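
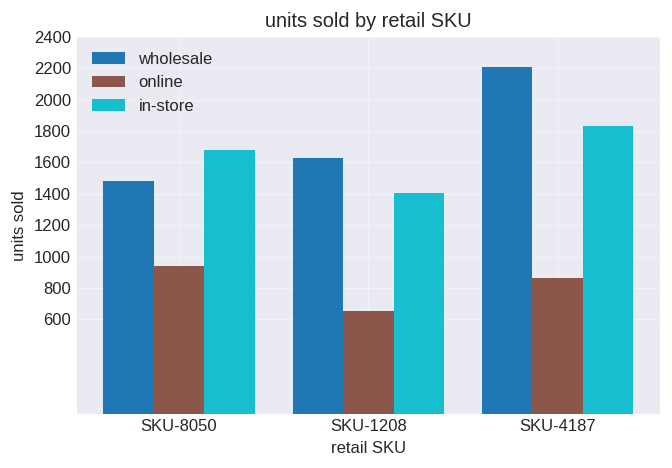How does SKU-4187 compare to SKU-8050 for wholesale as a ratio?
≈ 1.57×

SKU-4187 ≈ 2200, SKU-8050 ≈ 1400; 2200/1400 ≈ 1.57.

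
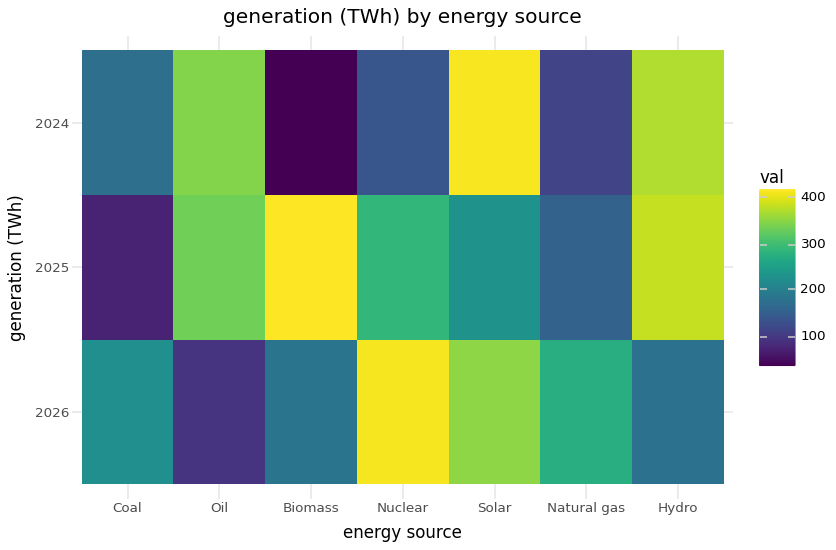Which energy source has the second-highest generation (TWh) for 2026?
Solar

Top 3 for 2026: Nuclear ≈ 400, Solar ≈ 350, Natural gas ≈ 250.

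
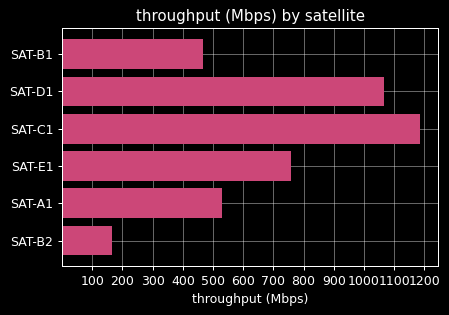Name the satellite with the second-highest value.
SAT-D1

Top 3: SAT-C1 ≈ 1200, SAT-D1 ≈ 1100, SAT-E1 ≈ 800.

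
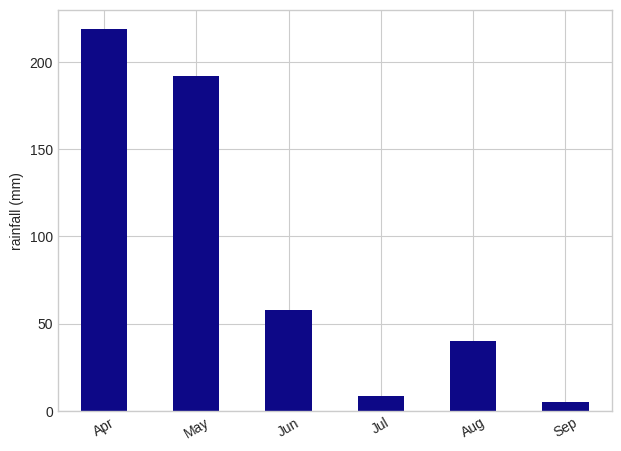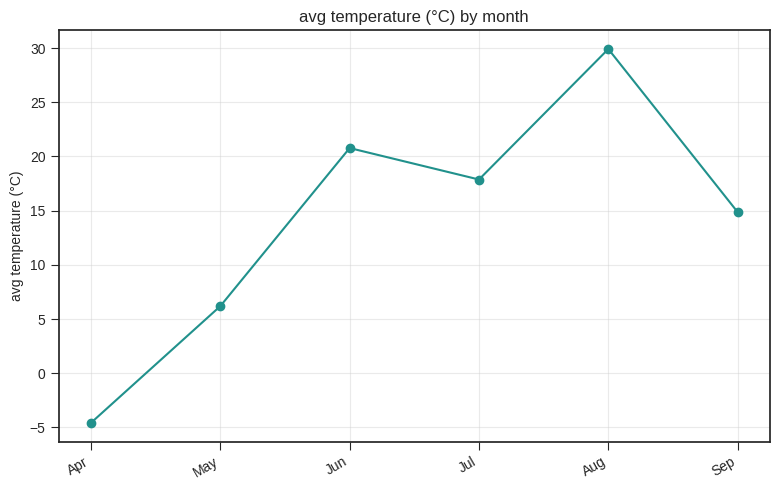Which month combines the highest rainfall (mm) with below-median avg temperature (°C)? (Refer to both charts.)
Apr

Chart 2 median avg temperature (°C) ≈ 15; below-median months: Apr, May, Sep. Among those, Apr has the highest rainfall (mm) (≈ 225).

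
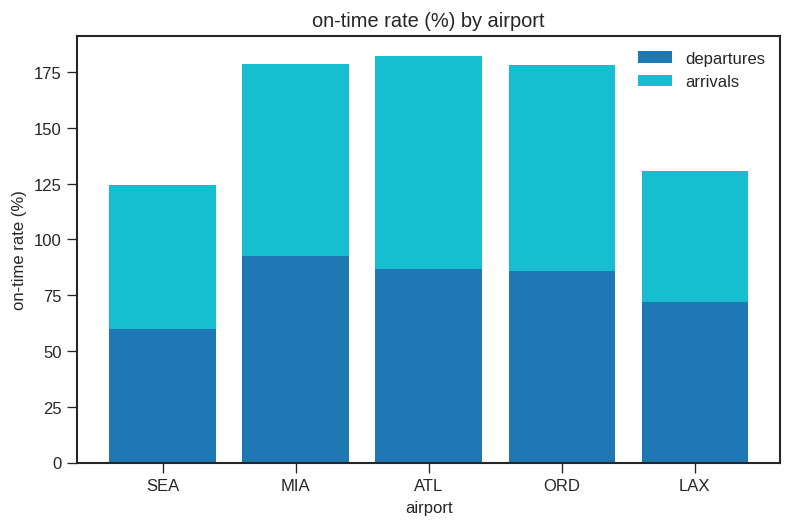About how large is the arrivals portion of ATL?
arrivals top ≈ 180, bottom ≈ 80; segment ≈ 100.

≈ 100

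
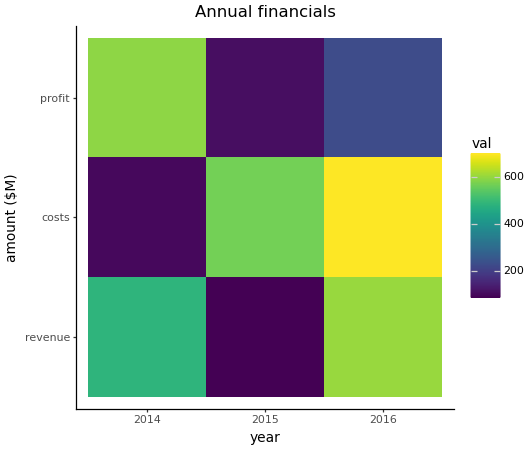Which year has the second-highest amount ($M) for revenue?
Top 3 for revenue: 2016 ≈ 600, 2014 ≈ 500, 2015 ≈ 100.

2014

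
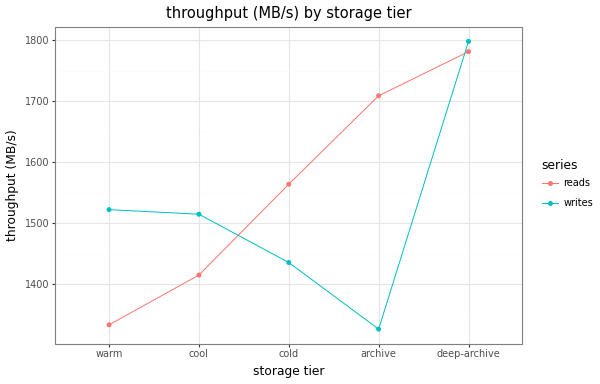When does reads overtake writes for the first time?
cool: reads ≈ 1400 vs writes ≈ 1500 (not yet); cold: reads ≈ 1550 vs writes ≈ 1450 (first crossover).

cold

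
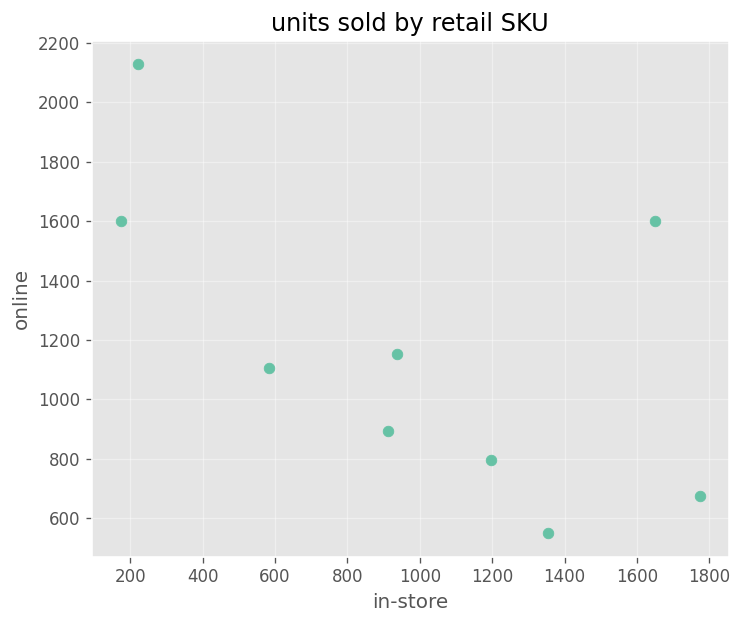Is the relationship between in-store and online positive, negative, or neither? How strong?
Points are negatively correlated; moderate (|r| ≈ 0.6).

negative, moderate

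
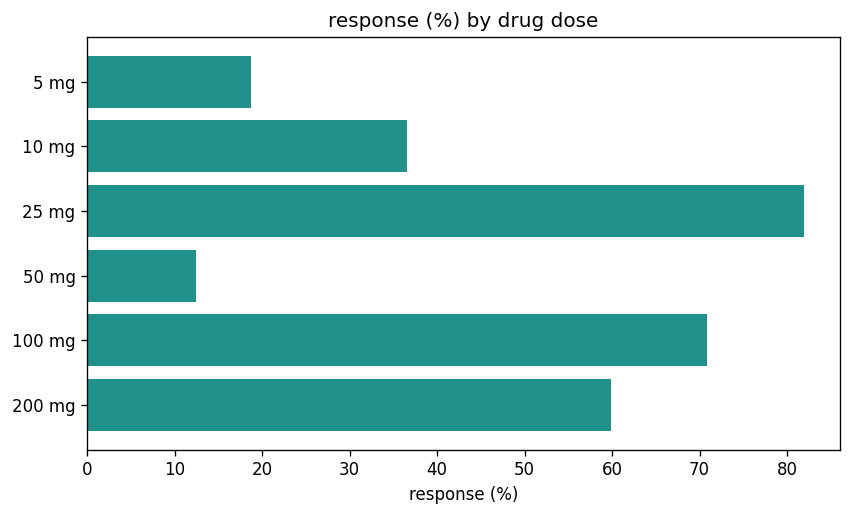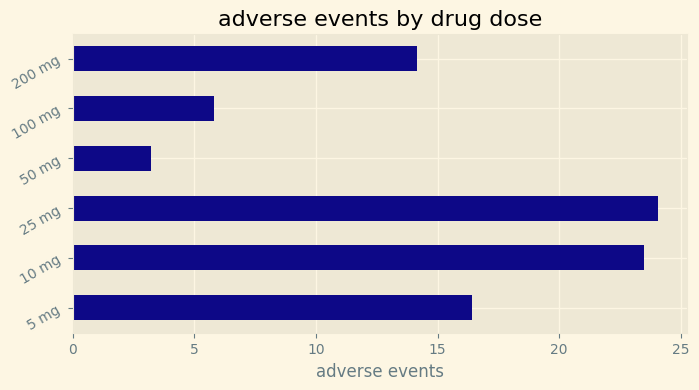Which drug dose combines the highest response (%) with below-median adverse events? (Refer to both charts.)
100 mg

Chart 2 median adverse events ≈ 15; below-median drug doses: 50 mg, 100 mg, 200 mg. Among those, 100 mg has the highest response (%) (≈ 70).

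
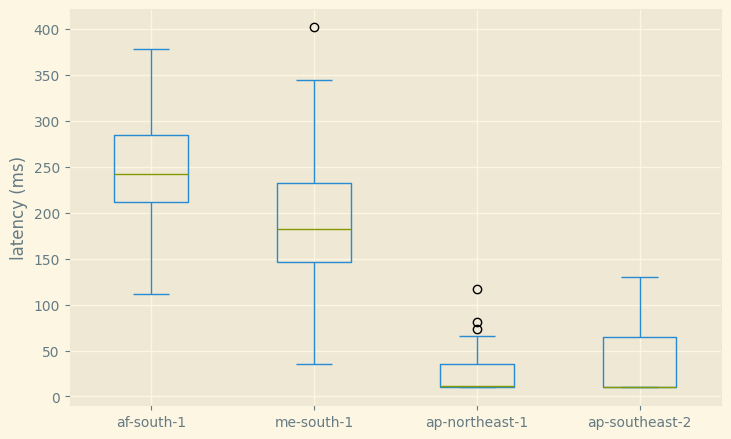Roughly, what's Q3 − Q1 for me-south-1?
≈ 100

Q3 ≈ 240, Q1 ≈ 140; IQR ≈ 100.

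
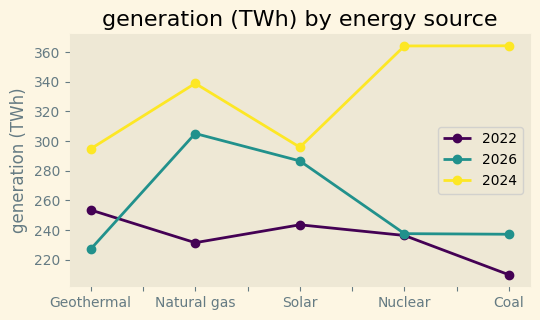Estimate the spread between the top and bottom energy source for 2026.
≈ 80

Max Natural gas ≈ 300, min Geothermal ≈ 220; range ≈ 80.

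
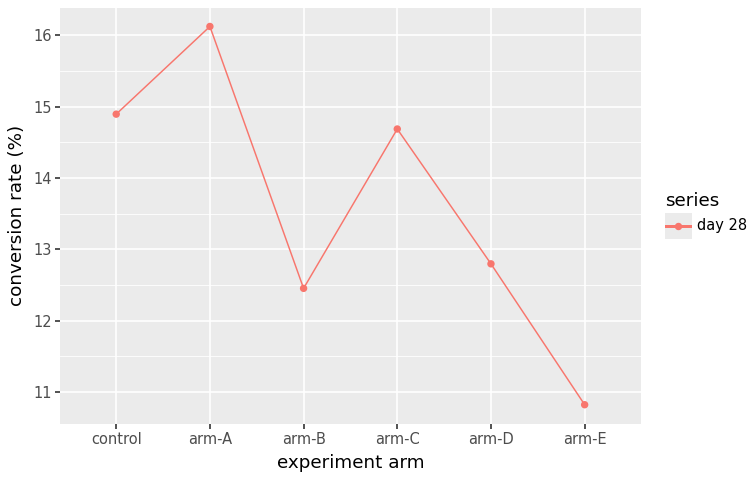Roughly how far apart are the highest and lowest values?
Max arm-A ≈ 16.0, min arm-E ≈ 11.0; range ≈ 5.0.

≈ 5.0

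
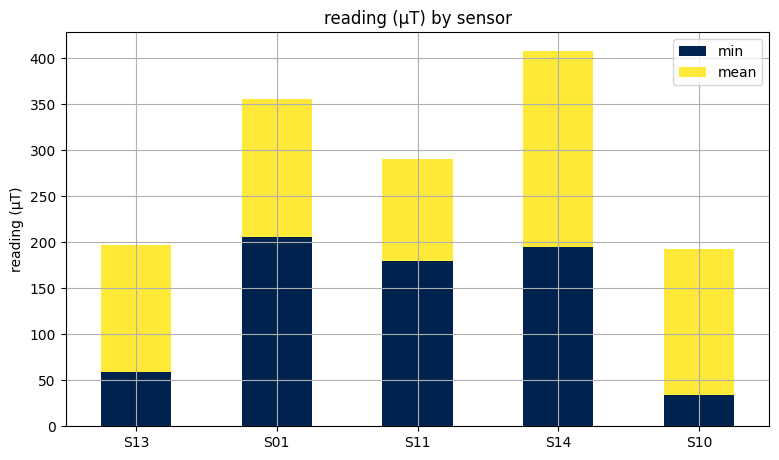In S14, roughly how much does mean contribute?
≈ 200

mean top ≈ 400, bottom ≈ 200; segment ≈ 200.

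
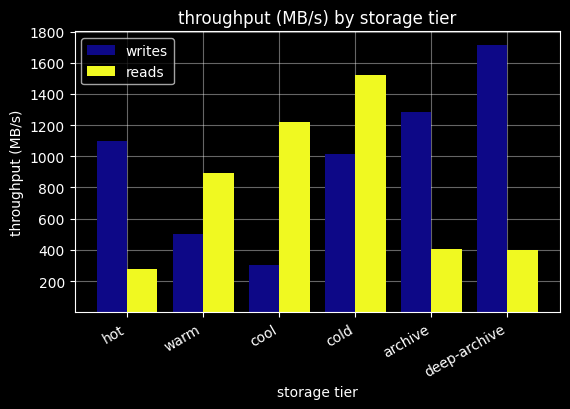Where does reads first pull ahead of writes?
warm

hot: reads ≈ 200 vs writes ≈ 1200 (not yet); warm: reads ≈ 800 vs writes ≈ 400 (first crossover).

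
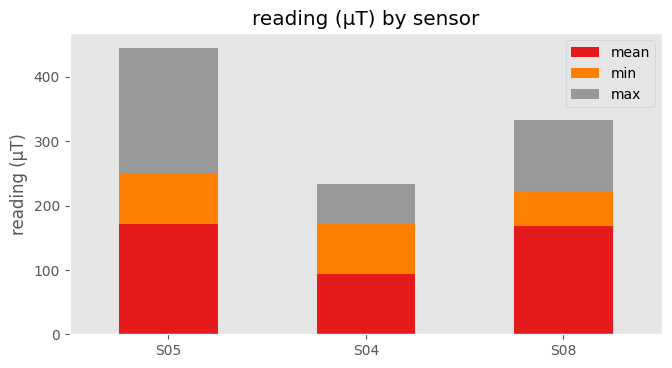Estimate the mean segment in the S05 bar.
≈ 150

mean top ≈ 150, bottom ≈ 0; segment ≈ 150.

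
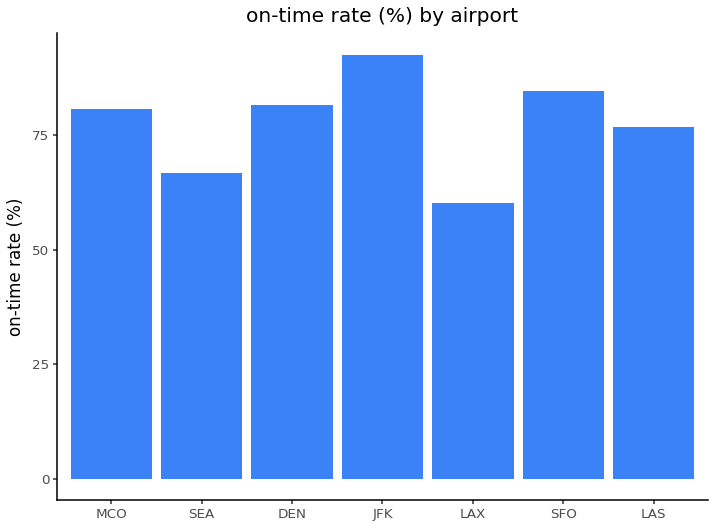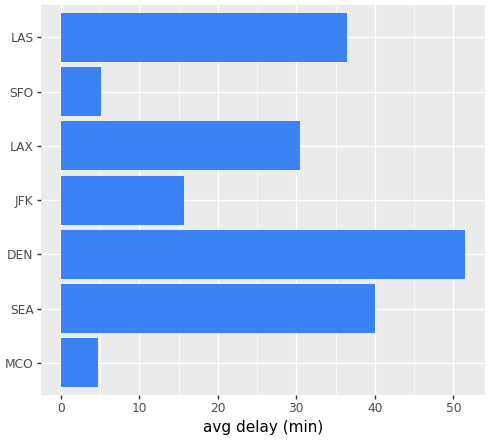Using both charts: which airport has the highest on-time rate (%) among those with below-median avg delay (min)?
Chart 2 median avg delay (min) ≈ 30; below-median airports: MCO, JFK, SFO. Among those, JFK has the highest on-time rate (%) (≈ 90).

JFK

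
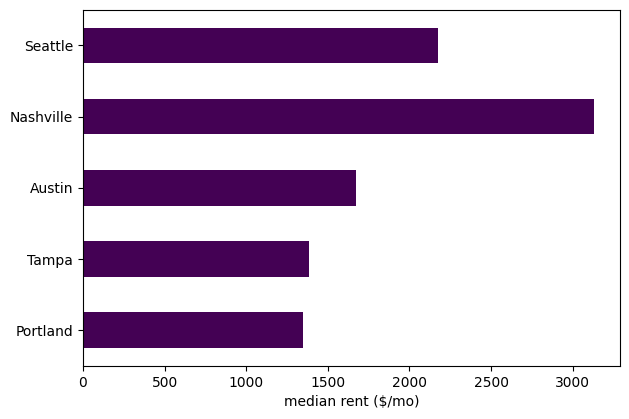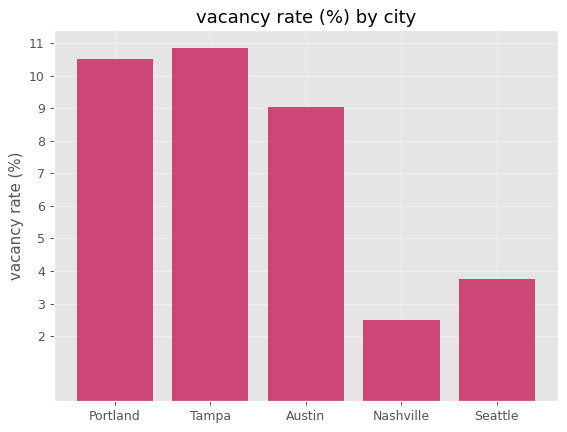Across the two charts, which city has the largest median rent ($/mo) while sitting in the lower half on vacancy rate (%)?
Nashville

Chart 2 median vacancy rate (%) ≈ 9; below-median cities: Nashville, Seattle. Among those, Nashville has the highest median rent ($/mo) (≈ 3000).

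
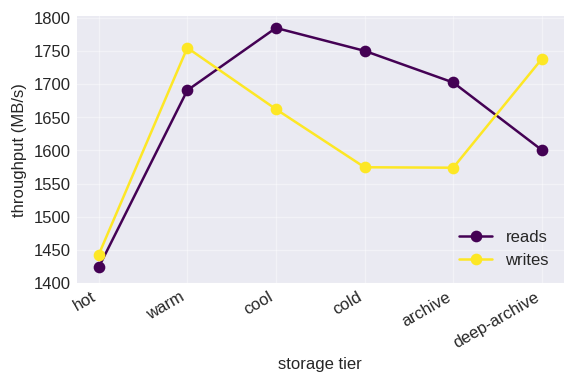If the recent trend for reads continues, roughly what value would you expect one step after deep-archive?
Last three: 1750, 1700, 1600 → slope ≈ -75/step → next ≈ 1525.

≈ 1525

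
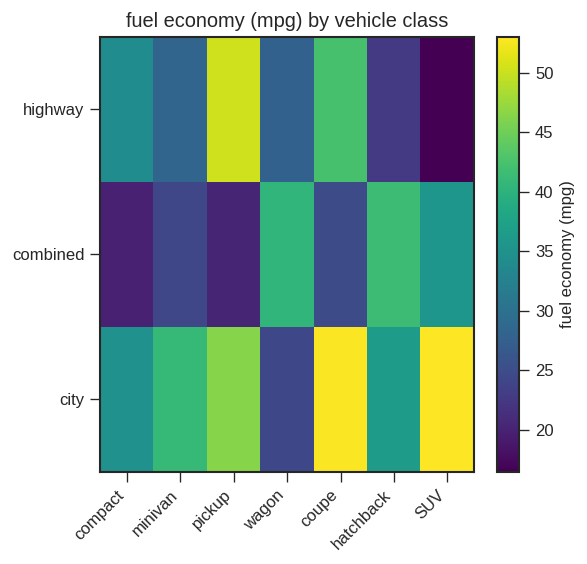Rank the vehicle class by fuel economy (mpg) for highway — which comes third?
Top 4 for highway: pickup ≈ 50, coupe ≈ 40, compact ≈ 35, minivan ≈ 30.

compact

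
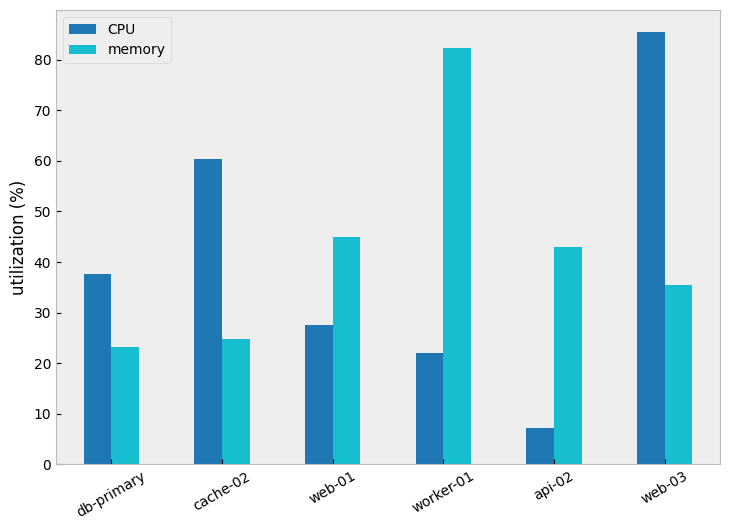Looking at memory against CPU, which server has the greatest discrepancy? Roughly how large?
worker-01, ≈ 60 %

worker-01: memory ≈ 80, CPU ≈ 20 → gap ≈ 60. Next-largest (web-03) is only ≈ 50.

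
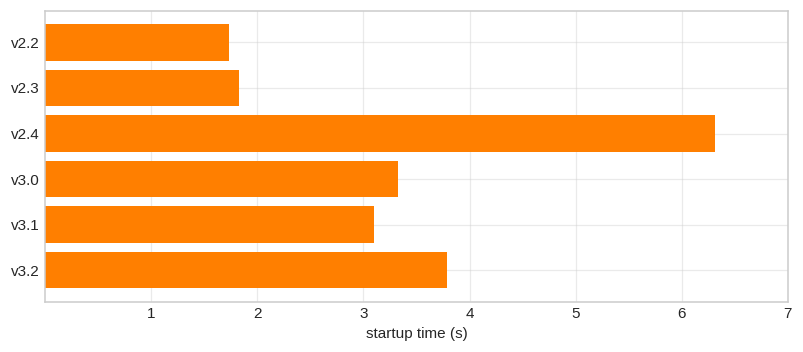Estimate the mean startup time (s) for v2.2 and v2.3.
(2 + 2) / 2 ≈ 2.

≈ 2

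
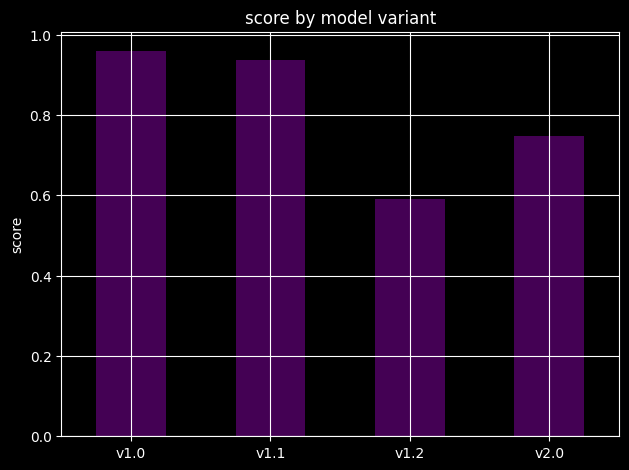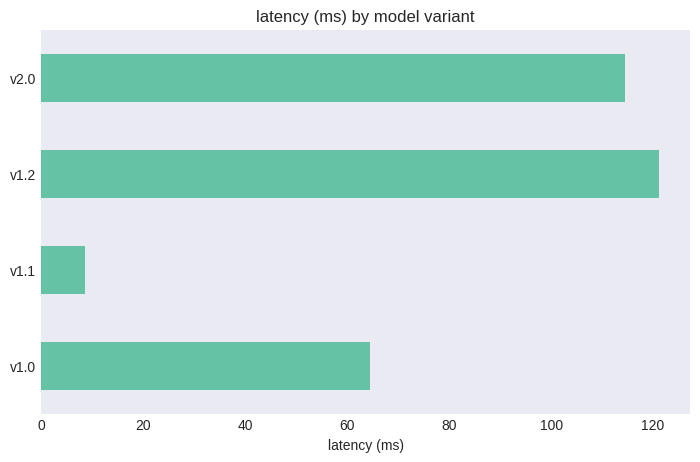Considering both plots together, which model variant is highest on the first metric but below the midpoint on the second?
v1.0

Chart 2 median latency (ms) ≈ 80; below-median model variants: v1.0, v1.1. Among those, v1.0 has the highest score (≈ 1).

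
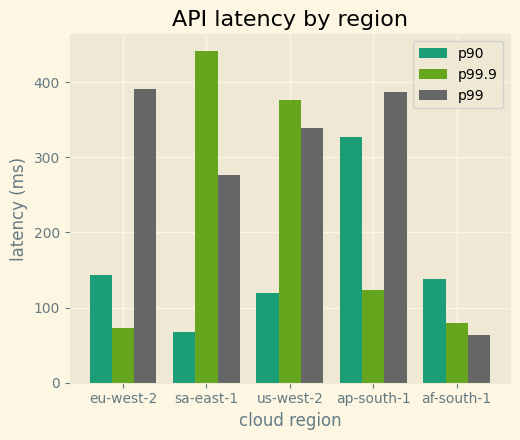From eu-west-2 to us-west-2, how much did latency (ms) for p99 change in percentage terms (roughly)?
≈ -12.5%

eu-west-2 ≈ 400, us-west-2 ≈ 350; (350 − 400) / 400 ≈ -12.5%.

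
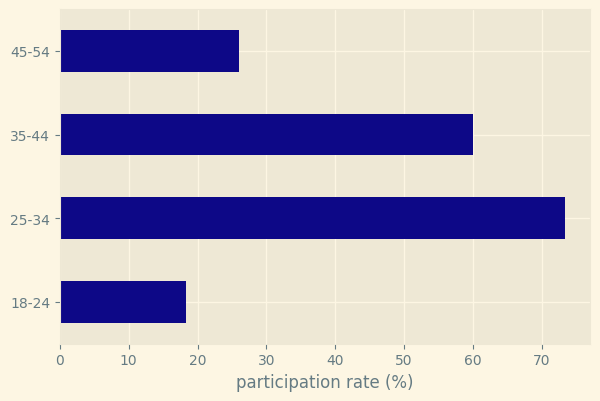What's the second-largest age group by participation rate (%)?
Top 3: 25-34 ≈ 70, 35-44 ≈ 60, 45-54 ≈ 30.

35-44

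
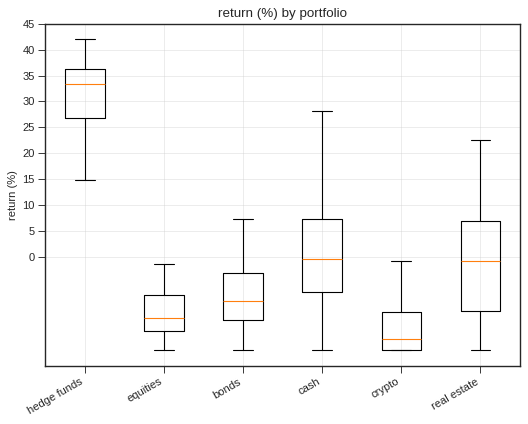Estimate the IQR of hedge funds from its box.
Q3 ≈ 35, Q1 ≈ 25; IQR ≈ 10.

≈ 10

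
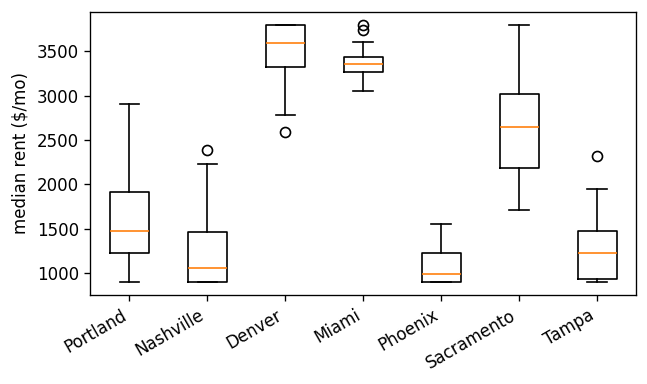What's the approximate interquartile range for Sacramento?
≈ 1000

Q3 ≈ 3000, Q1 ≈ 2000; IQR ≈ 1000.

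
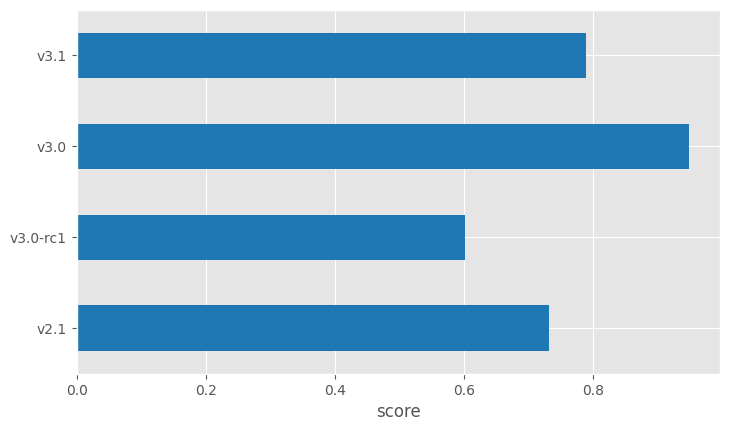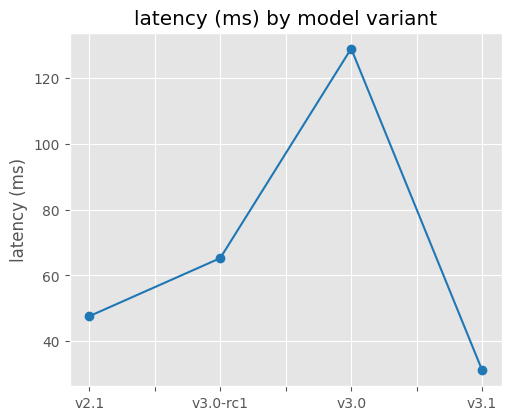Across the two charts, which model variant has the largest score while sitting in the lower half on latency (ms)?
Chart 2 median latency (ms) ≈ 60; below-median model variants: v2.1, v3.1. Among those, v3.1 has the highest score (≈ 0.8).

v3.1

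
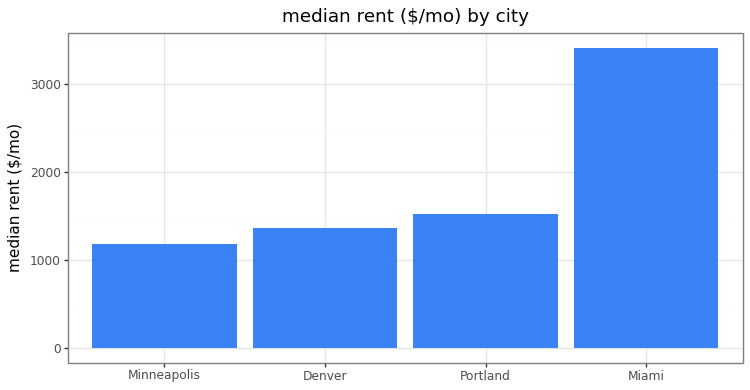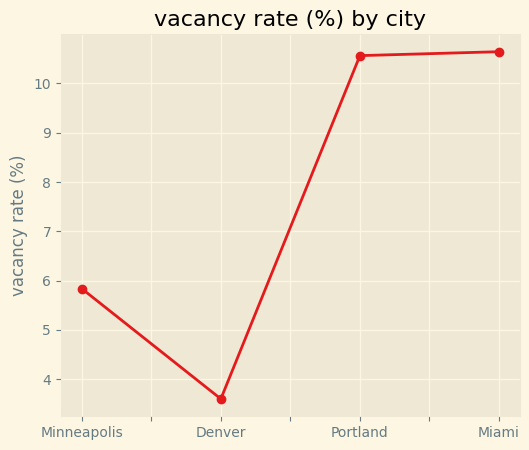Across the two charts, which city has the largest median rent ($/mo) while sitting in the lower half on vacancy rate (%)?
Chart 2 median vacancy rate (%) ≈ 8; below-median cities: Minneapolis, Denver. Among those, Denver has the highest median rent ($/mo) (≈ 1500).

Denver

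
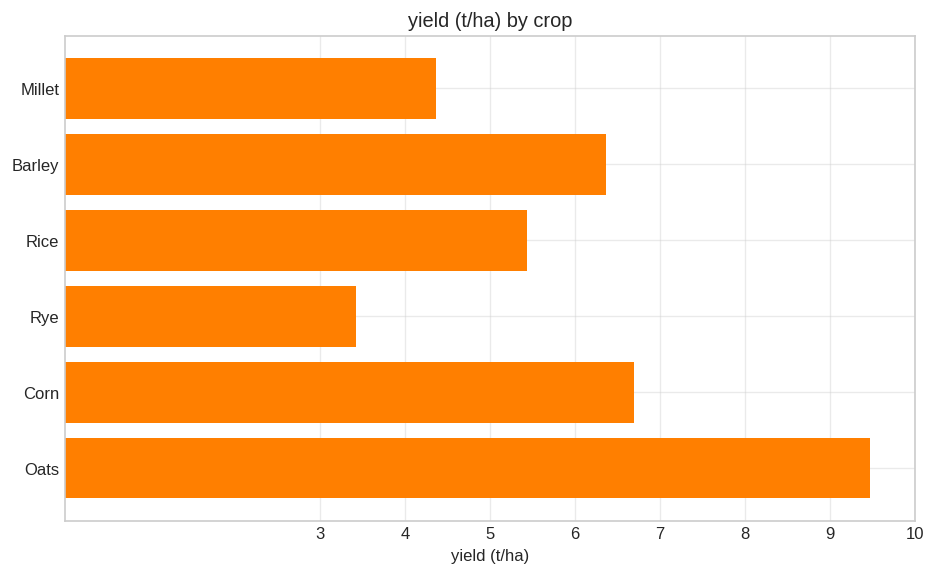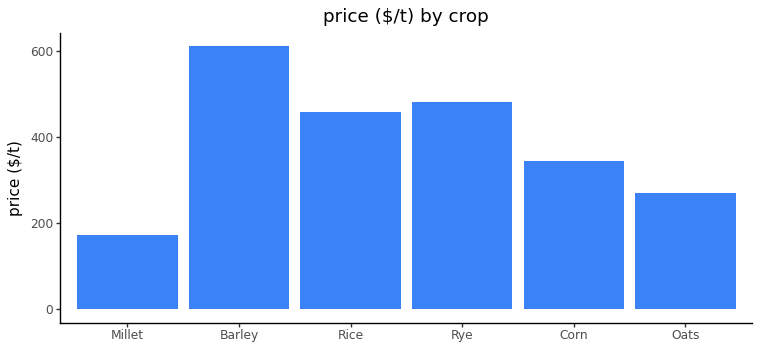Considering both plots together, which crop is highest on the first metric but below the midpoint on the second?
Oats

Chart 2 median price ($/t) ≈ 400; below-median crops: Millet, Corn, Oats. Among those, Oats has the highest yield (t/ha) (≈ 9).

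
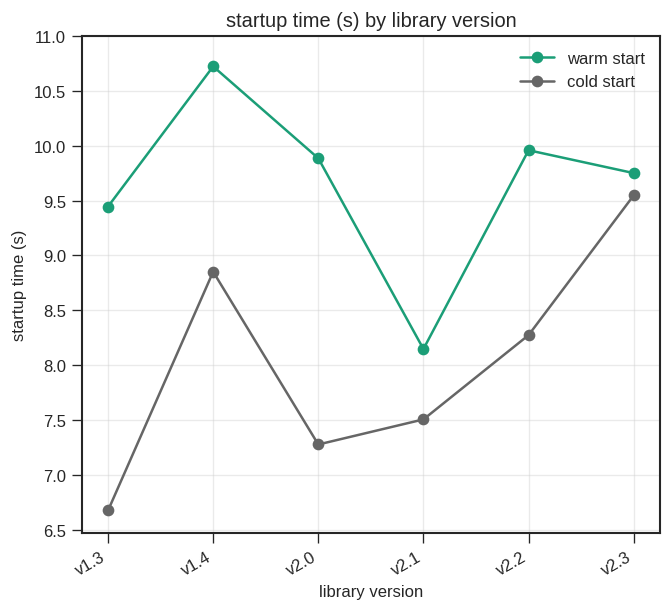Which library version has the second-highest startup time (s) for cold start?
Top 3 for cold start: v2.3 ≈ 9.5, v1.4 ≈ 9.0, v2.2 ≈ 8.5.

v1.4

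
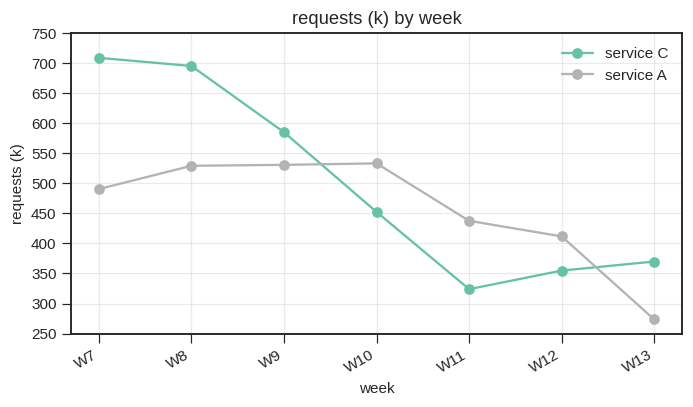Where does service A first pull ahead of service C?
W10

W9: service A ≈ 550 vs service C ≈ 600 (not yet); W10: service A ≈ 550 vs service C ≈ 450 (first crossover).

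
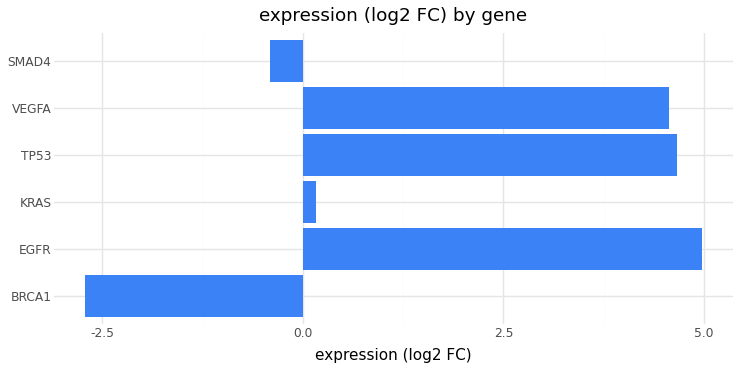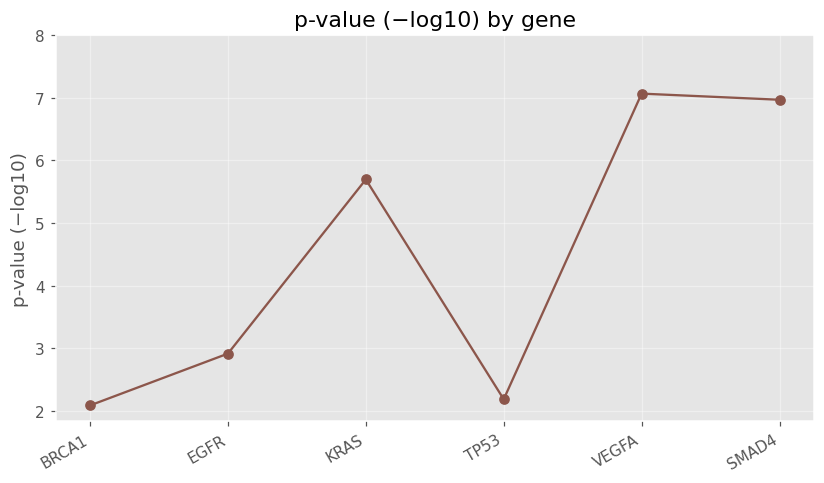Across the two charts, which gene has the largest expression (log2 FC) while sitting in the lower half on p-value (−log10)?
EGFR

Chart 2 median p-value (−log10) ≈ 4; below-median genes: BRCA1, EGFR, TP53. Among those, EGFR has the highest expression (log2 FC) (≈ 5).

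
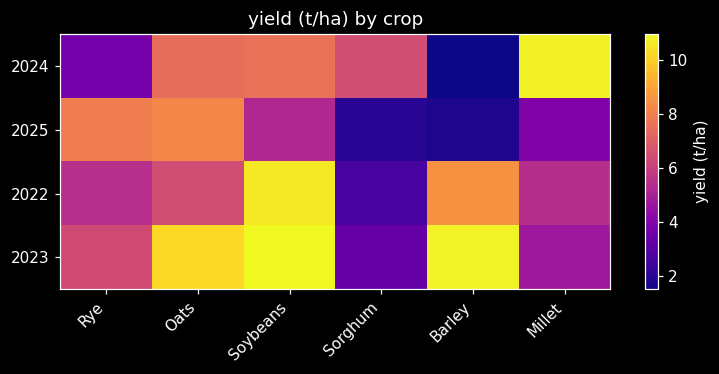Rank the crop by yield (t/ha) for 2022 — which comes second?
Barley

Top 3 for 2022: Soybeans ≈ 11, Barley ≈ 9, Oats ≈ 6.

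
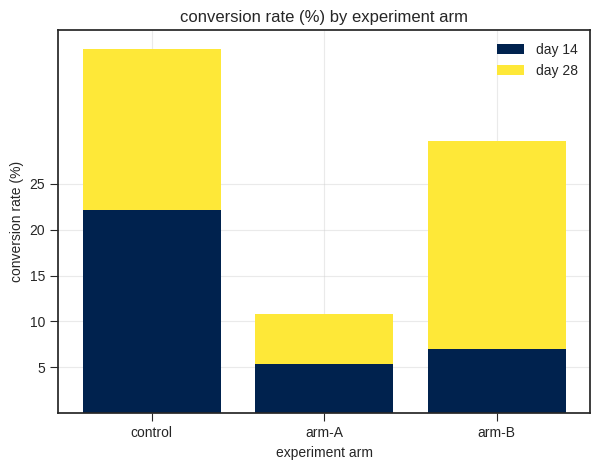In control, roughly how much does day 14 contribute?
day 14 top ≈ 20, bottom ≈ 0; segment ≈ 20.

≈ 20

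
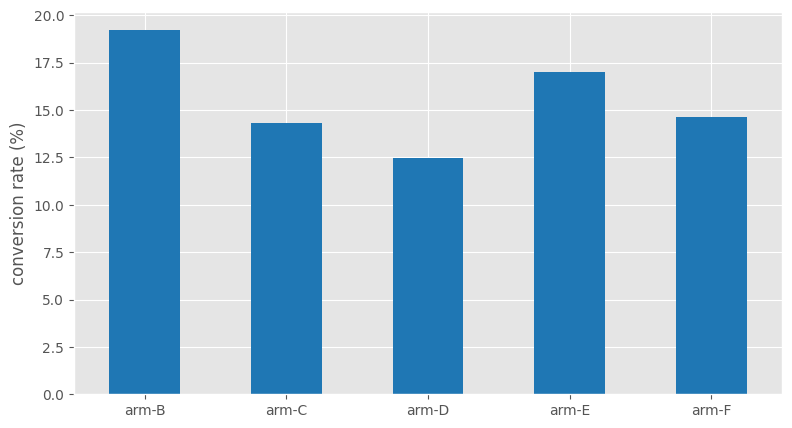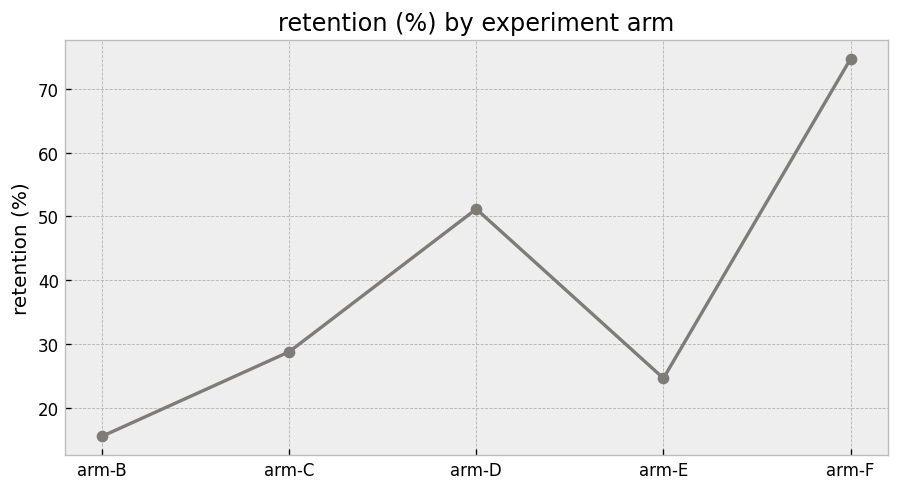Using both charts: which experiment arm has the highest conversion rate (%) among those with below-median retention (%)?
arm-B

Chart 2 median retention (%) ≈ 30; below-median experiment arms: arm-B, arm-E. Among those, arm-B has the highest conversion rate (%) (≈ 20).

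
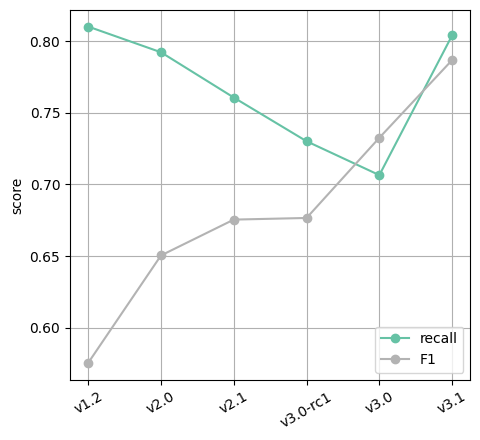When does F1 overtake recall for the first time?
v3.0-rc1: F1 ≈ 0.68 vs recall ≈ 0.74 (not yet); v3.0: F1 ≈ 0.74 vs recall ≈ 0.70 (first crossover).

v3.0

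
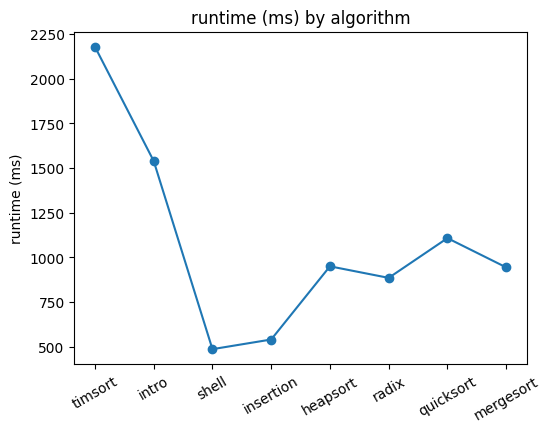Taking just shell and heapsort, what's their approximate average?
≈ 700

(400 + 1000) / 2 ≈ 700.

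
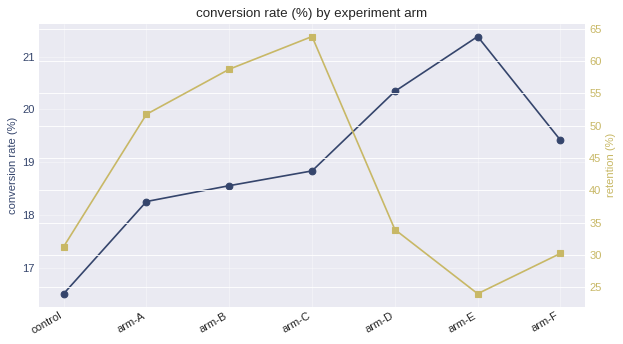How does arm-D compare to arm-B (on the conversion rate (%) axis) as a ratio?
arm-D ≈ 20.5, arm-B ≈ 18.5; 20.5/18.5 ≈ 1.11.

≈ 1.11×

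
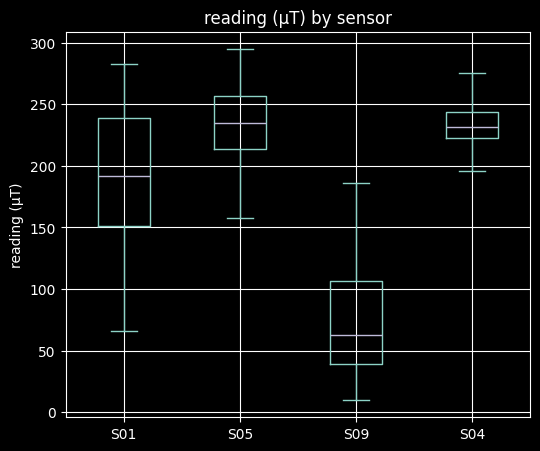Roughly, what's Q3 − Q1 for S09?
≈ 60

Q3 ≈ 100, Q1 ≈ 40; IQR ≈ 60.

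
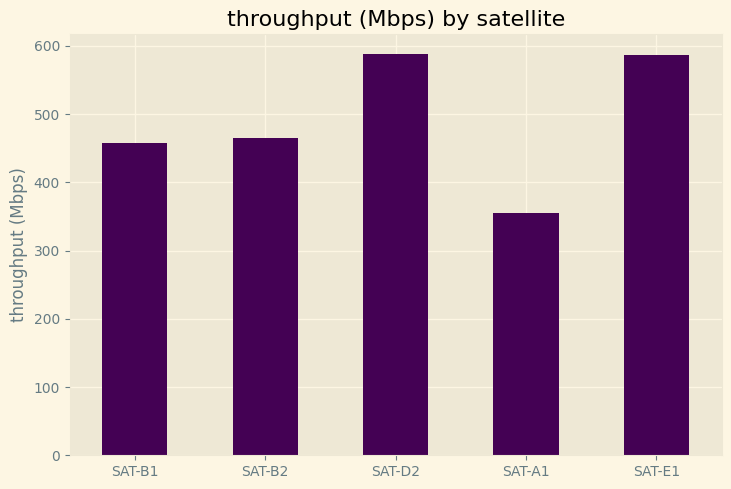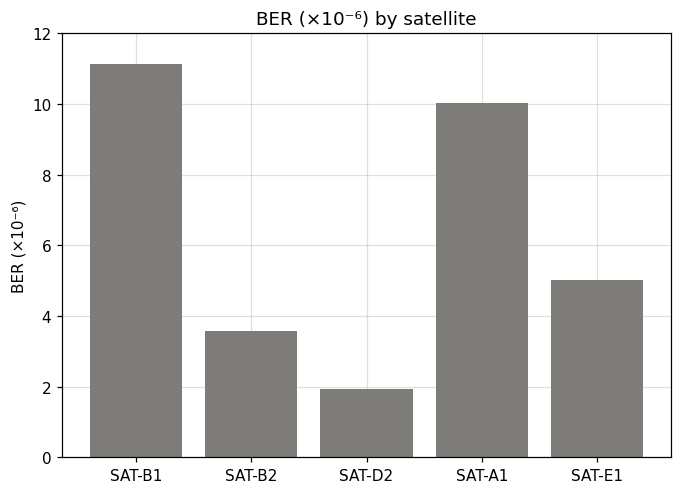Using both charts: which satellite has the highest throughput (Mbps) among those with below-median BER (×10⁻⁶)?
SAT-D2

Chart 2 median BER (×10⁻⁶) ≈ 6; below-median satellites: SAT-B2, SAT-D2. Among those, SAT-D2 has the highest throughput (Mbps) (≈ 600).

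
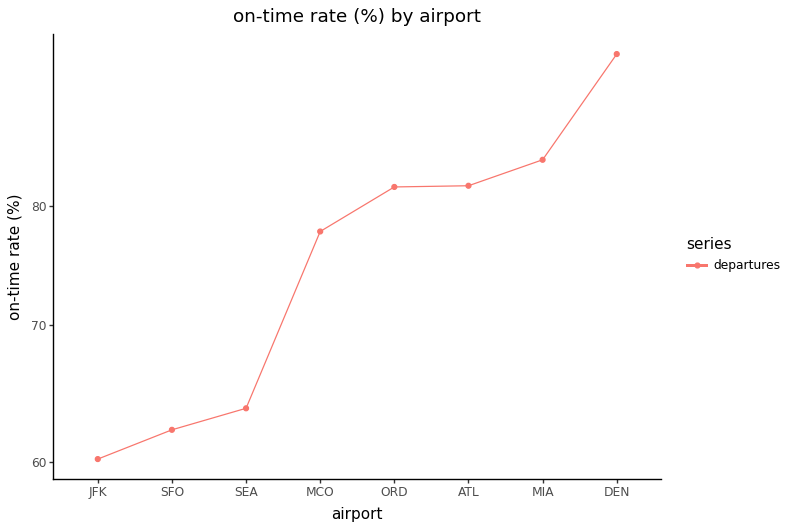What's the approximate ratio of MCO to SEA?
≈ 1.23×

MCO ≈ 80, SEA ≈ 65; 80/65 ≈ 1.23.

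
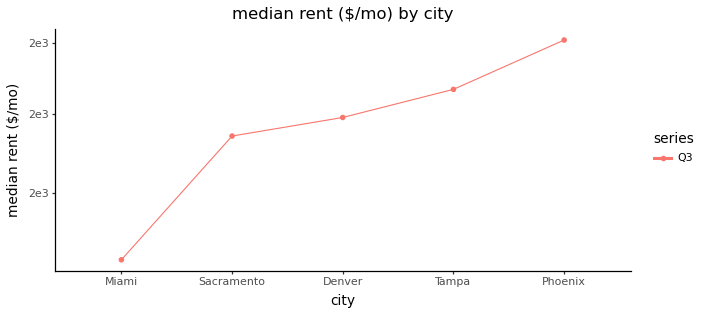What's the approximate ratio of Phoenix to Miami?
Phoenix ≈ 2000, Miami ≈ 1450; 2000/1450 ≈ 1.38.

≈ 1.38×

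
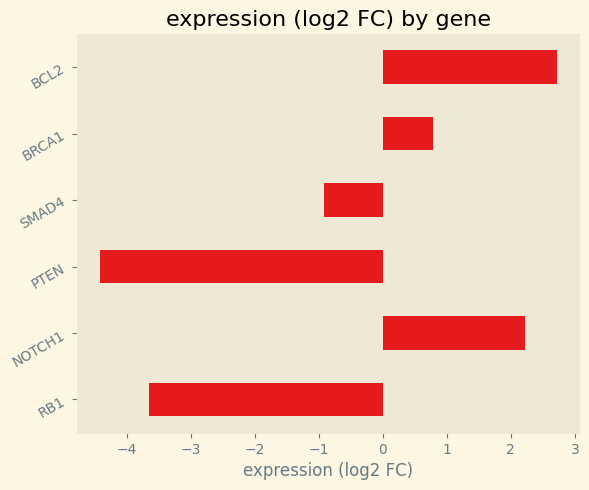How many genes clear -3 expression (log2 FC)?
4

Above -3: NOTCH1, SMAD4, BRCA1, BCL2.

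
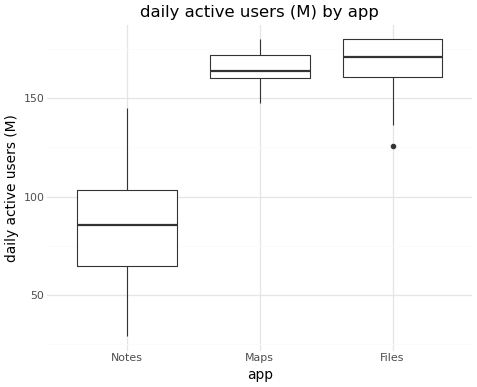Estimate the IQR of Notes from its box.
Q3 ≈ 100, Q1 ≈ 60; IQR ≈ 40.

≈ 40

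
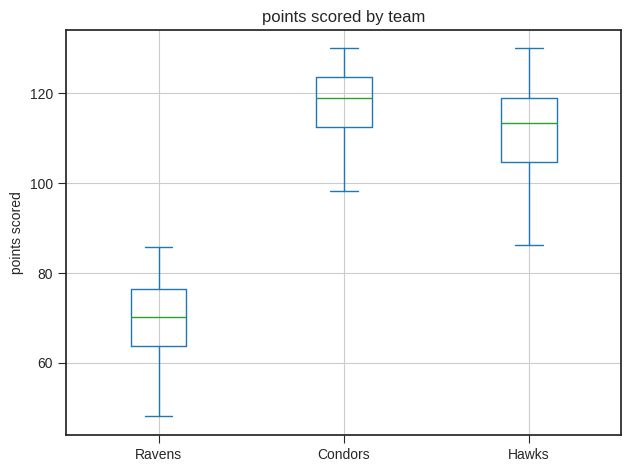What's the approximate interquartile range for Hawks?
Q3 ≈ 120, Q1 ≈ 105; IQR ≈ 15.

≈ 15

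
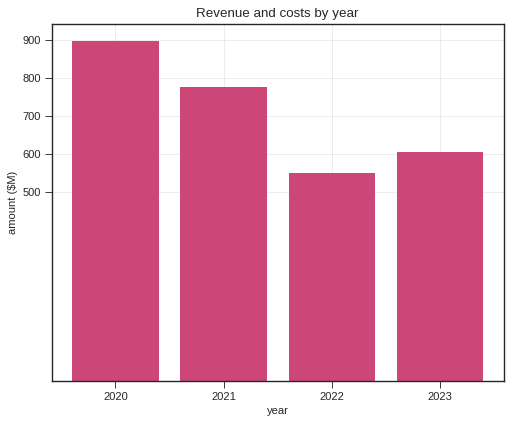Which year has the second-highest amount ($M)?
Top 3: 2020 ≈ 900, 2021 ≈ 800, 2023 ≈ 600.

2021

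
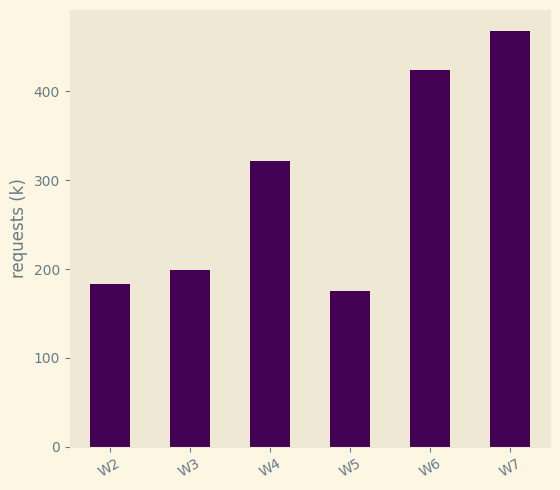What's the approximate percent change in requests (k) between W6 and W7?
≈ +12.5%

W6 ≈ 400, W7 ≈ 450; (450 − 400) / 400 ≈ +12.5%.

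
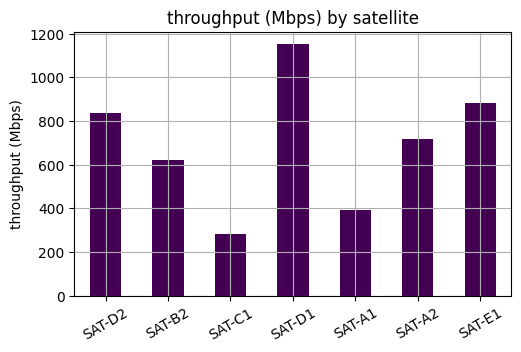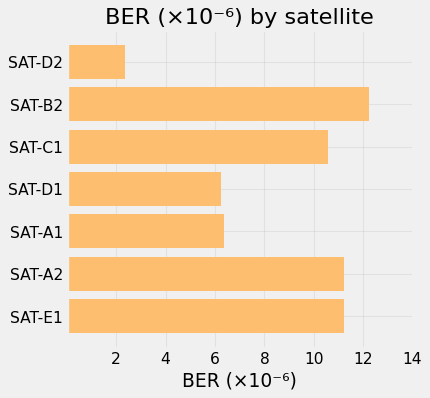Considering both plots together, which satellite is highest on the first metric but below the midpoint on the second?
Chart 2 median BER (×10⁻⁶) ≈ 10; below-median satellites: SAT-D2, SAT-D1, SAT-A1. Among those, SAT-D1 has the highest throughput (Mbps) (≈ 1200).

SAT-D1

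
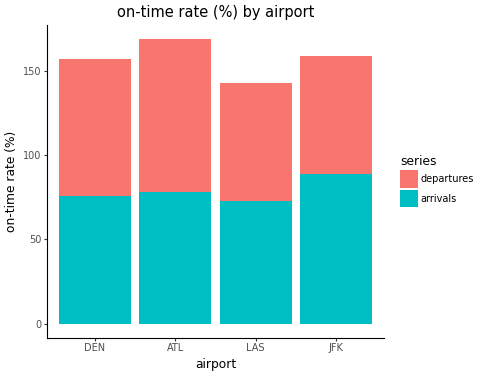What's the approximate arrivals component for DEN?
≈ 80

arrivals top ≈ 80, bottom ≈ 0; segment ≈ 80.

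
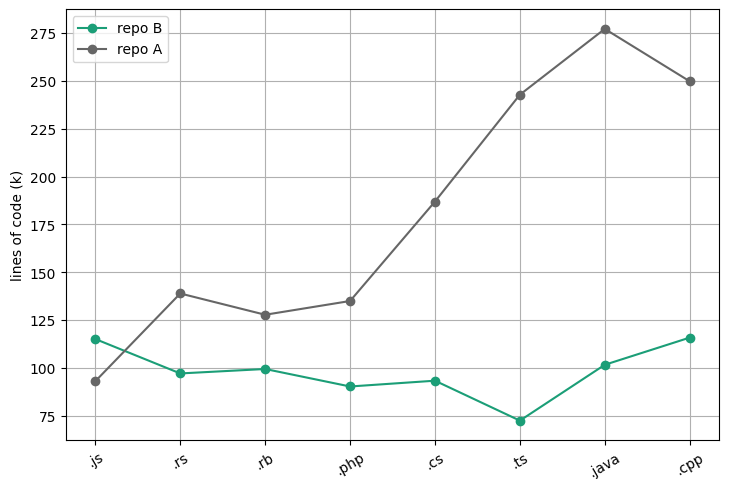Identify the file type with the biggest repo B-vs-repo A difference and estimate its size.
.java: repo B ≈ 100, repo A ≈ 280 → gap ≈ 180. Next-largest (.ts) is only ≈ 160.

.java, ≈ 180 k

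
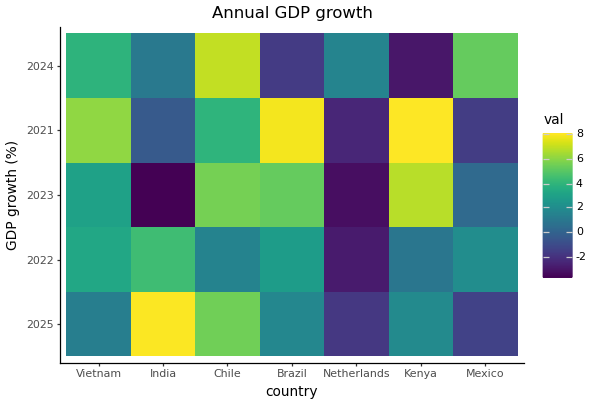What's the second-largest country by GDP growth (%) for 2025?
Top 3 for 2025: India ≈ 8, Chile ≈ 5, Kenya ≈ 2.

Chile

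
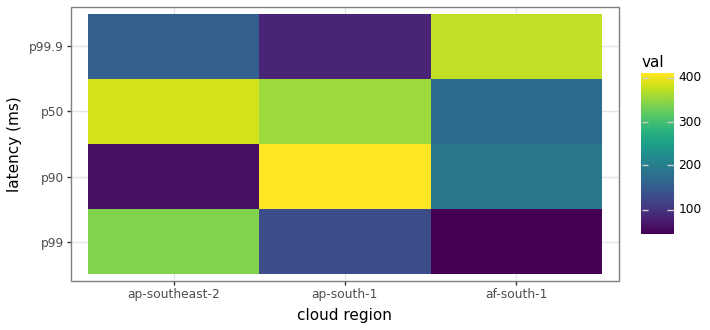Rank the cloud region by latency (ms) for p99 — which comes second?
Top 3 for p99: ap-southeast-2 ≈ 350, ap-south-1 ≈ 150, af-south-1 ≈ 50.

ap-south-1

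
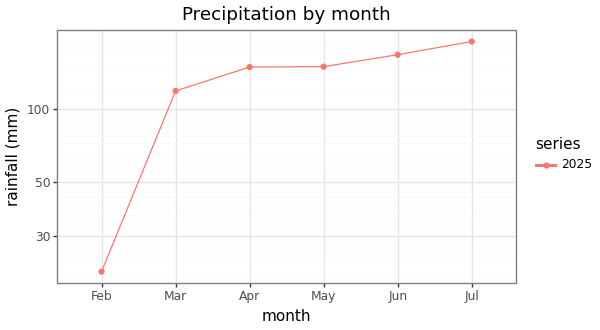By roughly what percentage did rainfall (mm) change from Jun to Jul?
≈ +12.5%

Jun ≈ 160, Jul ≈ 180; (180 − 160) / 160 ≈ +12.5%.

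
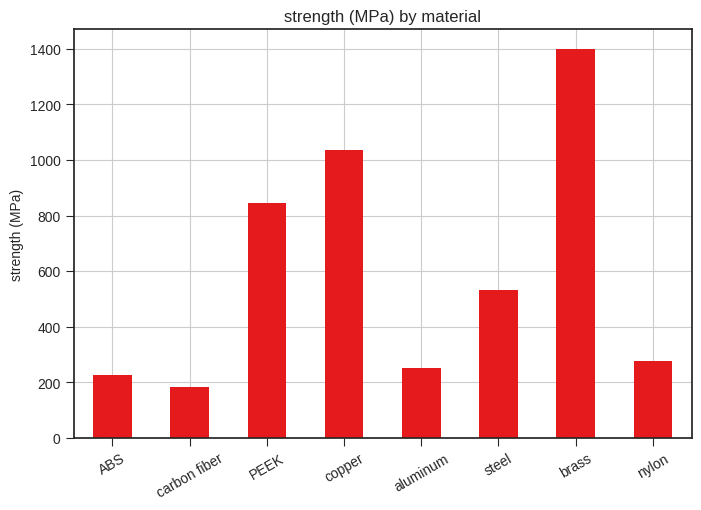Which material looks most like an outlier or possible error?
brass ≈ 1400; the rest sit between ≈ 200 and ≈ 1000.

brass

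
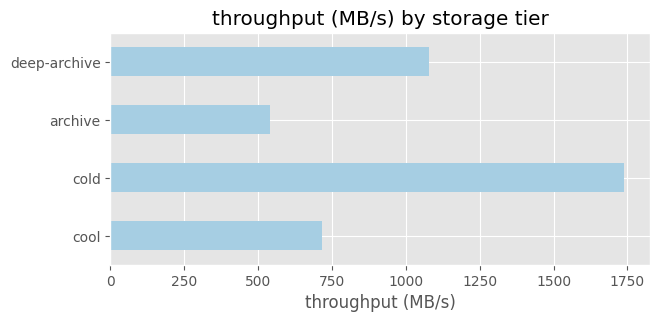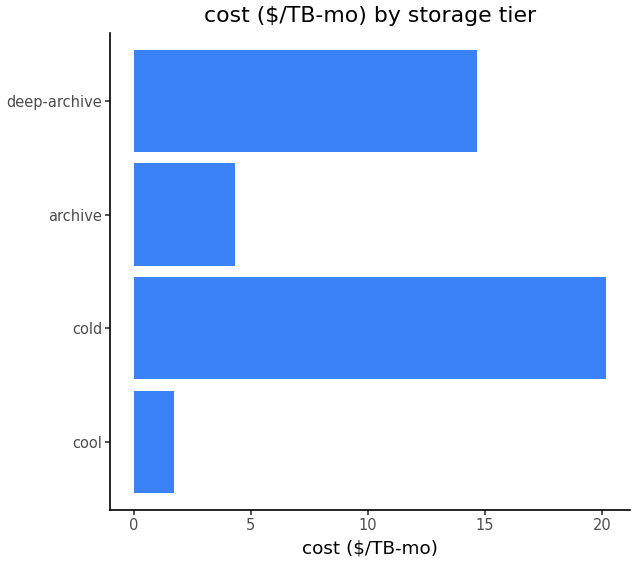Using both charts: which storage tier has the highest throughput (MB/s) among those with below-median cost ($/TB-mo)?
Chart 2 median cost ($/TB-mo) ≈ 10; below-median storage tiers: cool, archive. Among those, cool has the highest throughput (MB/s) (≈ 800).

cool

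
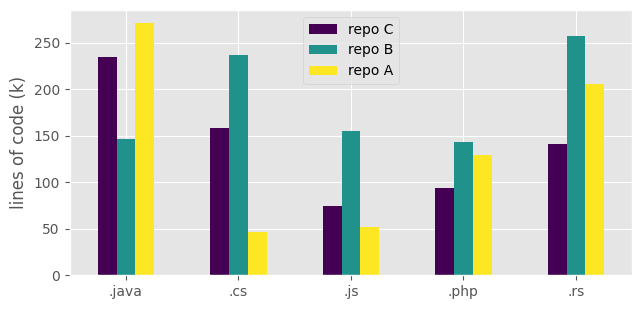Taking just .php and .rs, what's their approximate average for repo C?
≈ 125

(100 + 150) / 2 ≈ 125.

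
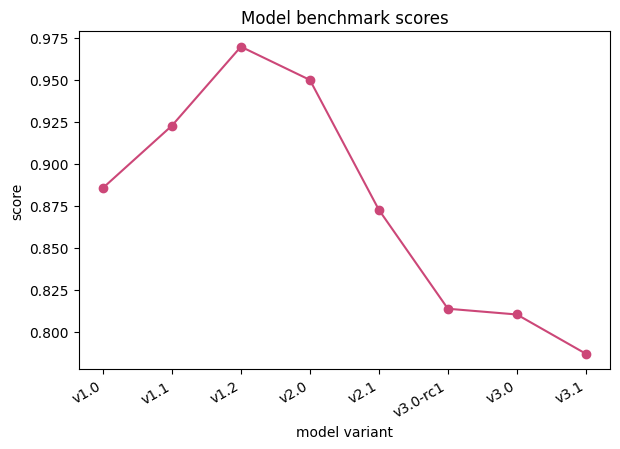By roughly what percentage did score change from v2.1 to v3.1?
v2.1 ≈ 0.88, v3.1 ≈ 0.78; (0.78 − 0.88) / 0.88 ≈ -11.4%.

≈ -11.4%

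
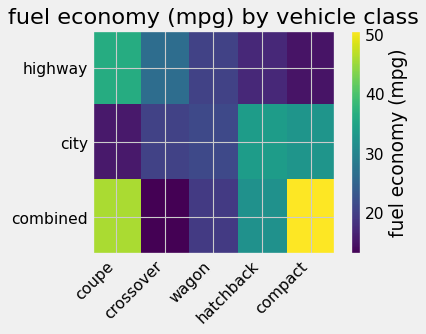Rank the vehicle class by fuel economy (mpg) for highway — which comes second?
Top 3 for highway: coupe ≈ 35, crossover ≈ 25, wagon ≈ 20.

crossover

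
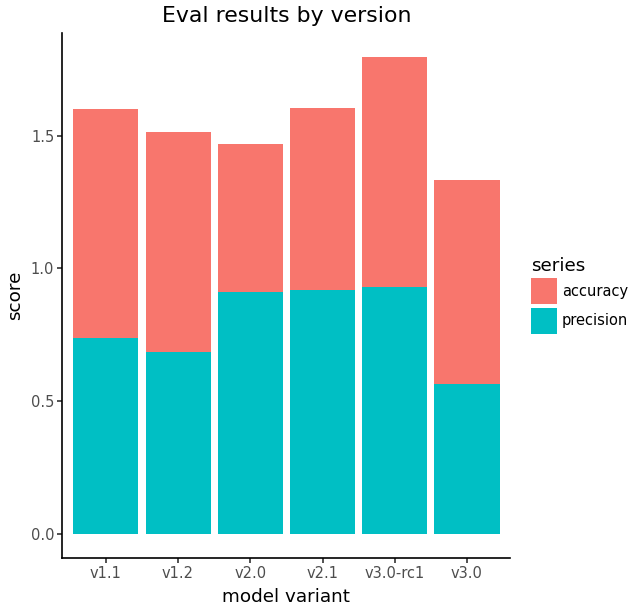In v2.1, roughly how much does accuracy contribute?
accuracy top ≈ 1.6, bottom ≈ 1.0; segment ≈ 0.6.

≈ 0.6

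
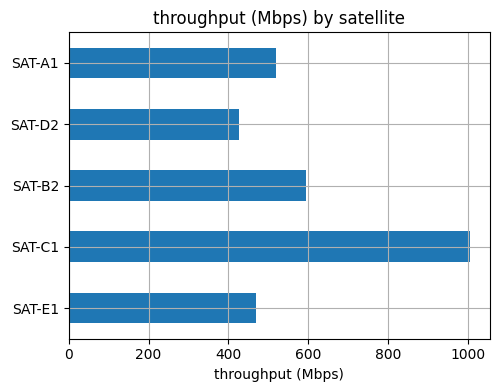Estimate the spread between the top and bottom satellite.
≈ 600

Max SAT-C1 ≈ 1000, min SAT-D2 ≈ 400; range ≈ 600.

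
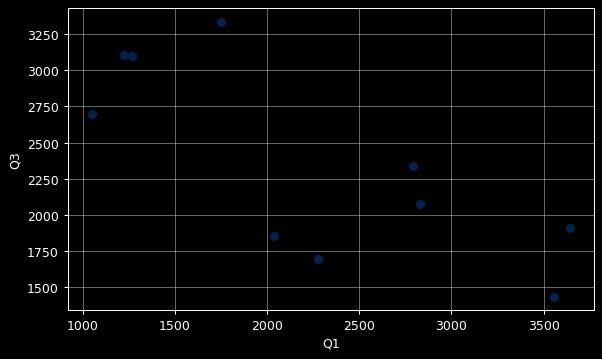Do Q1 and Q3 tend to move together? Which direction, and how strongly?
negative, strong

Points are negatively correlated; strong (|r| ≈ 0.8).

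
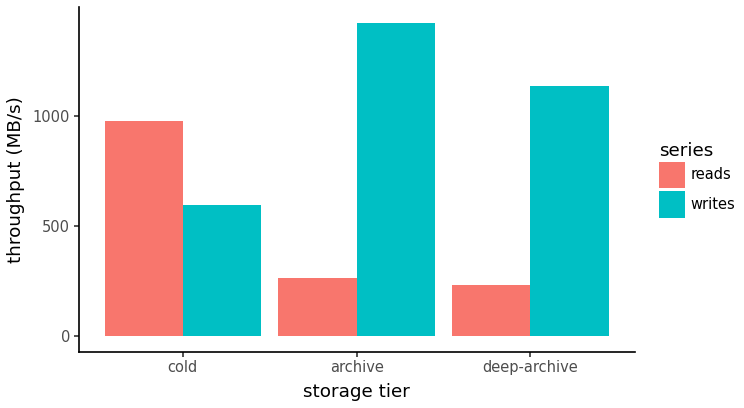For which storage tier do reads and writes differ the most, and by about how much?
archive, ≈ 1200 MB/s

archive: reads ≈ 200, writes ≈ 1400 → gap ≈ 1200. Next-largest (deep-archive) is only ≈ 1000.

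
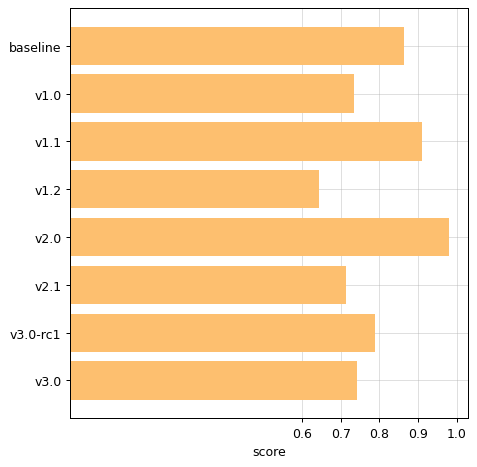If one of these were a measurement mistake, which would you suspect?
v2.0

v2.0 ≈ 1.0; the rest sit between ≈ 0.6 and ≈ 0.9.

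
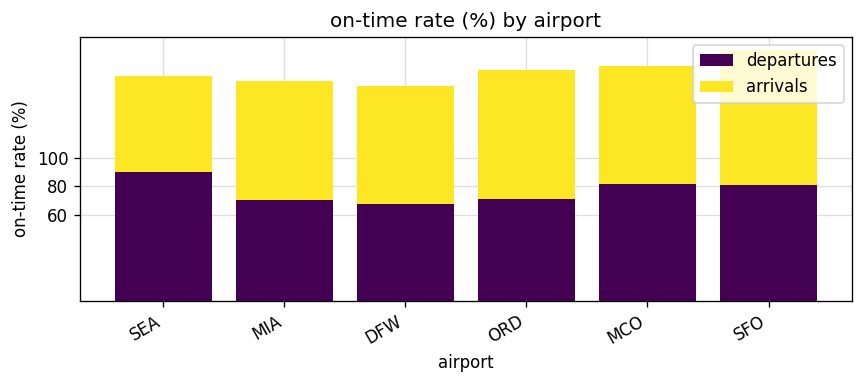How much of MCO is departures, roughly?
departures top ≈ 80, bottom ≈ 0; segment ≈ 80.

≈ 80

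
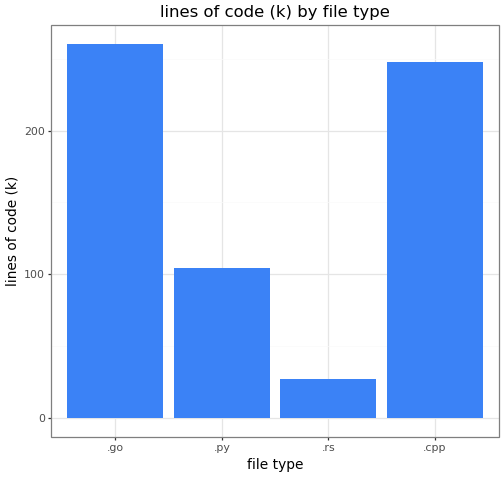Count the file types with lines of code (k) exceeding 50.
Above 50: .go, .py, .cpp.

3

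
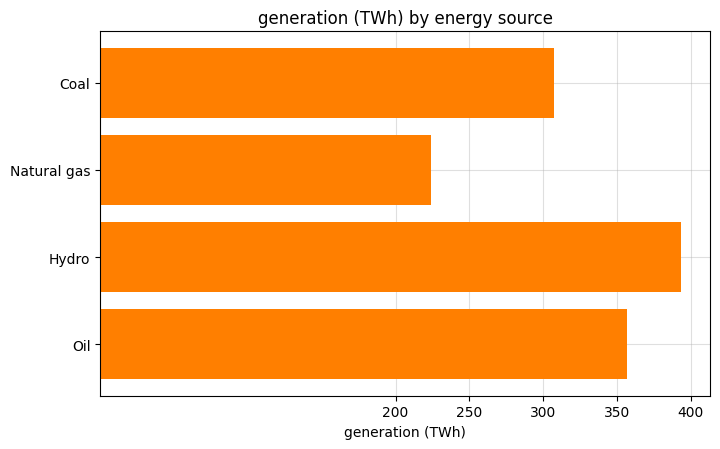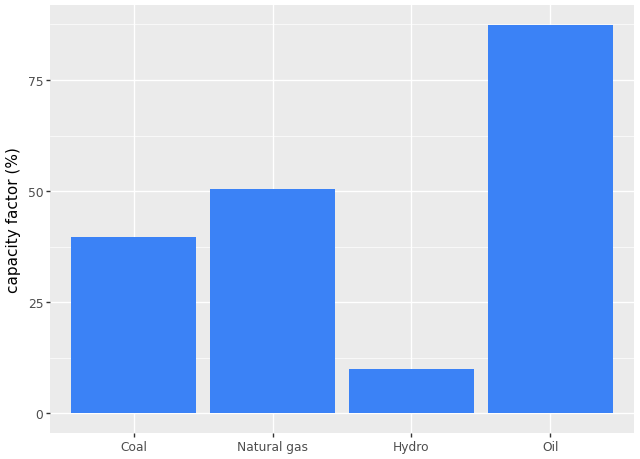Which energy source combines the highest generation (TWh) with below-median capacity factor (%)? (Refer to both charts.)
Chart 2 median capacity factor (%) ≈ 50; below-median energy sources: Coal, Hydro. Among those, Hydro has the highest generation (TWh) (≈ 400).

Hydro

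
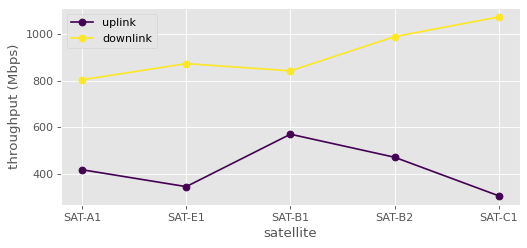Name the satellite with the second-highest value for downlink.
SAT-B2

Top 3 for downlink: SAT-C1 ≈ 1100, SAT-B2 ≈ 1000, SAT-E1 ≈ 900.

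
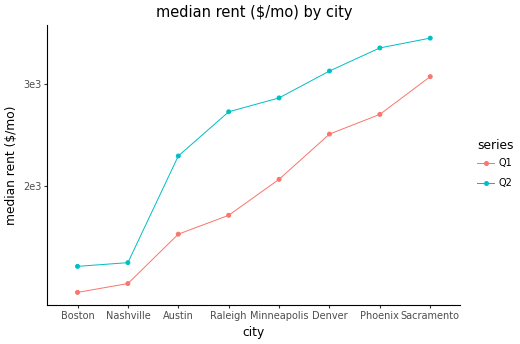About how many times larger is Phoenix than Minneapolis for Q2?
Phoenix ≈ 3400, Minneapolis ≈ 2800; 3400/2800 ≈ 1.21.

≈ 1.21×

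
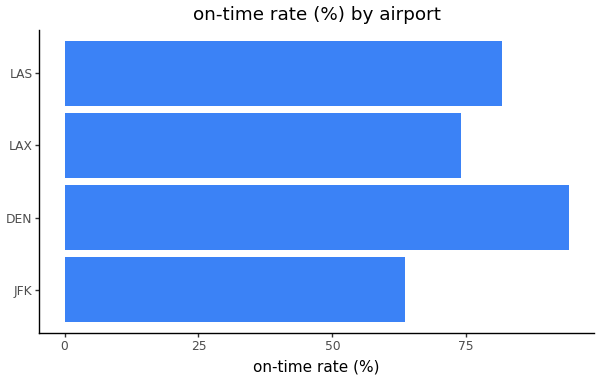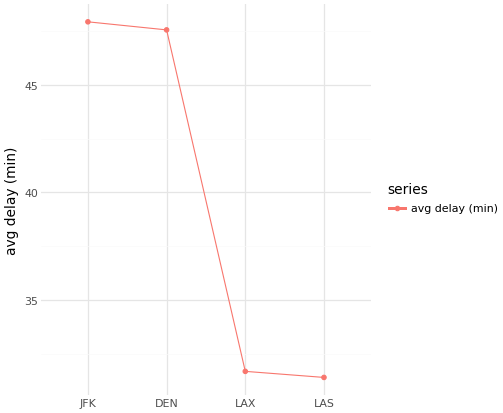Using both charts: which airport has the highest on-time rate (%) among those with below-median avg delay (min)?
Chart 2 median avg delay (min) ≈ 40; below-median airports: LAX, LAS. Among those, LAS has the highest on-time rate (%) (≈ 80).

LAS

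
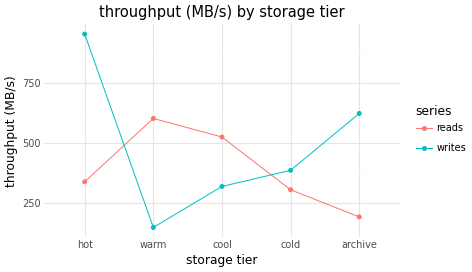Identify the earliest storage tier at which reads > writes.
hot: reads ≈ 300 vs writes ≈ 1000 (not yet); warm: reads ≈ 600 vs writes ≈ 100 (first crossover).

warm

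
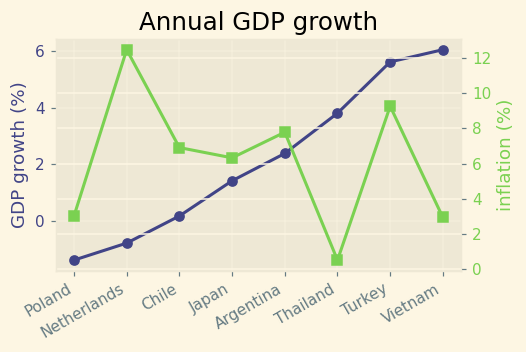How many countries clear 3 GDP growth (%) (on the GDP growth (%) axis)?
Above 3: Thailand, Turkey, Vietnam.

3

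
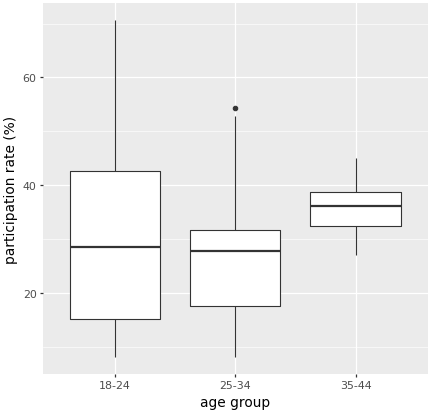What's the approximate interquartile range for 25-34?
Q3 ≈ 32, Q1 ≈ 18; IQR ≈ 14.

≈ 14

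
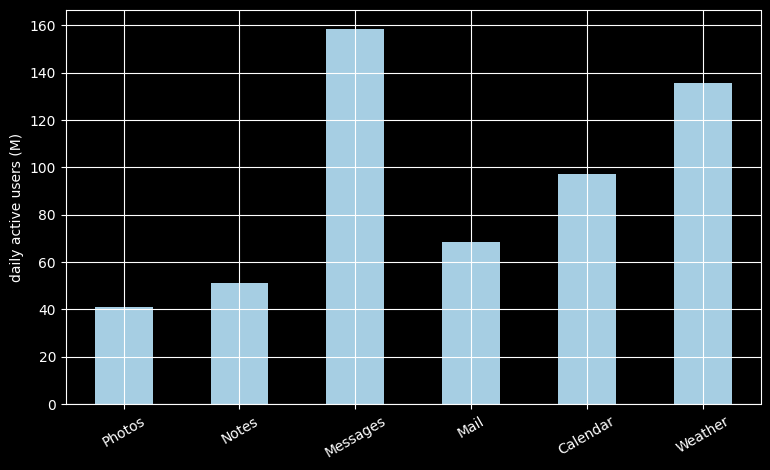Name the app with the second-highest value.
Weather

Top 3: Messages ≈ 160, Weather ≈ 140, Calendar ≈ 100.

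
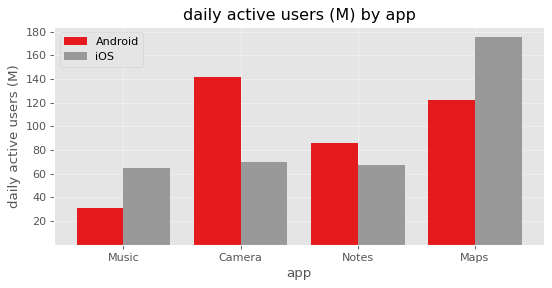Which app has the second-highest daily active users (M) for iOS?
Top 3 for iOS: Maps ≈ 180, Camera ≈ 80, Notes ≈ 60.

Camera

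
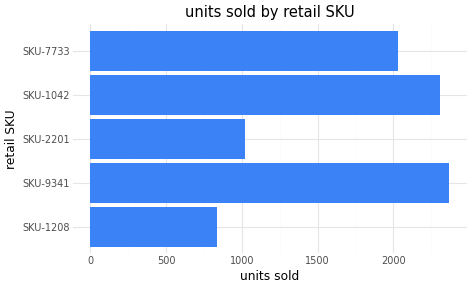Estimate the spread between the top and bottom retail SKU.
≈ 1600

Max SKU-9341 ≈ 2400, min SKU-1208 ≈ 800; range ≈ 1600.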